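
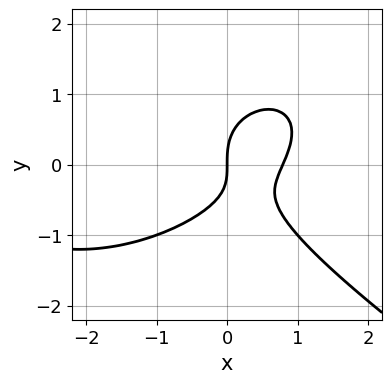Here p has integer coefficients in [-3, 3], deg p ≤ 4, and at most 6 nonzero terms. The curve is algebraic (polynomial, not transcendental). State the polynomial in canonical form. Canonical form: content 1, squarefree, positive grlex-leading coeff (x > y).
x^3 + 3*y^3 + 3*x^2 - 2*x*y - 3*x

1. The degree is 3 — a generic line meets the curve in up to 3 points.
2. Against the integer gridlines: it meets the y-axis at y = 0 (among the integer gridlines); it crosses the x-axis at the gridline x = 0.
3. Solving for integer coefficients yields p as stated.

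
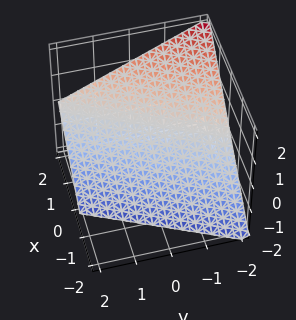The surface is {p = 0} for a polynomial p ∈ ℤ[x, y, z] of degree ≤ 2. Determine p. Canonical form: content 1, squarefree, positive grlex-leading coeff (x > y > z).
2*x - y - 2*z - 2

(a) deg p = 1. The surface is flat (a plane).
(b) From the axis intercepts and sections: it crosses the x-axis at the gridline x = 1; one y-axis crossing is at y = -2; one z-axis crossing is at z = -1.
(c) Matching integer coefficients to the picture gives p.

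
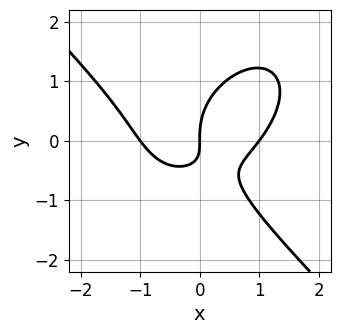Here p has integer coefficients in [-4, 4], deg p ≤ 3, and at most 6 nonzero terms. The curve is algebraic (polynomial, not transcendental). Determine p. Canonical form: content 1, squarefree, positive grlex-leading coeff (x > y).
2*x^3 + 2*y^3 - 3*x*y - 2*x

Degree: no degree-2 curve has this shape, so deg p = 3.
Reading off the gridlines: among the integer gridlines, it crosses the x-axis at x ∈ {-1, 0, 1}; it crosses the y-axis at the gridline y = 0.
Matching integer coefficients to the picture gives p.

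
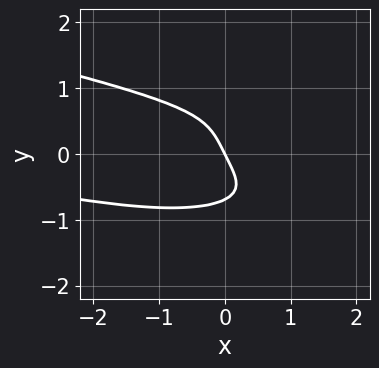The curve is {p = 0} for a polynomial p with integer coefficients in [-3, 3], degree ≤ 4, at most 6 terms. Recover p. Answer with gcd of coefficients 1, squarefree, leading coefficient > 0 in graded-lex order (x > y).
1. Degree: no degree-3 curve has this shape, so deg p = 4.
2. Reading off the gridlines: it crosses the y-axis at the gridline y = 0; it crosses the x-axis at the gridline x = 0.
3. Together with the visible shape, these determine p as stated.

3*y^4 - x^2*y - x*y^2 + 2*x + y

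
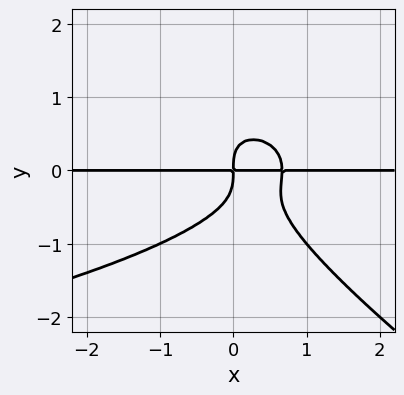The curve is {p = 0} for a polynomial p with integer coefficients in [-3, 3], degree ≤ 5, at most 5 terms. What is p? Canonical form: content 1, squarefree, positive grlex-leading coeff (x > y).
(a) Degree: no degree-3 curve has this shape, so deg p = 4.
(b) Observable constraints: every point of the x-axis in the box is on the curve.
(c) Matching integer coefficients to the picture gives p.

2*x*y^3 + 3*y^4 + 3*x^2*y - 2*x*y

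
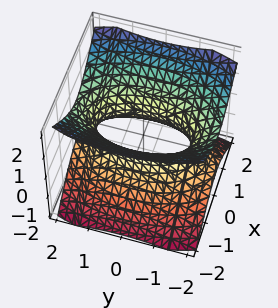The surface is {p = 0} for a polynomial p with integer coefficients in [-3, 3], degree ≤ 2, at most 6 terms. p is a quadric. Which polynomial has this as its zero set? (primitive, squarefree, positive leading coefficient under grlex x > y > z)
First, the degree is 2 — an hourglass — one-sheet hyperboloid; a quadric.
Next, symmetries: mirror symmetry x ↦ −x ⇒ only even powers of x; it's symmetric under y → −y, forcing even powers of y; it's symmetric under z → −z, forcing even powers of z.
Then, checking where it meets the axes: it misses every integer gridline on the z-axis.
Finally, putting this together gives p.

3*x^2 + y^2 - 3*z^2 - 2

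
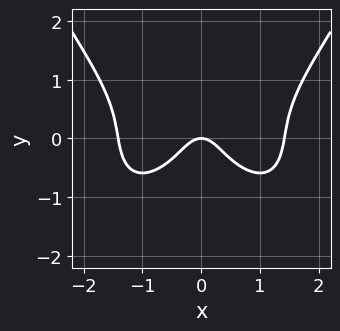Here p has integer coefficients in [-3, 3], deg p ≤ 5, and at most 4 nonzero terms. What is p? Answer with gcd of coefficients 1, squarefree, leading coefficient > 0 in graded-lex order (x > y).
(a) Degree: the shape is more complex than any degree-3 curve, so deg p = 4.
(b) Symmetries: mirror symmetry x ↦ −x ⇒ only even powers of x.
(c) Checking where it meets the axes: one y-axis crossing is at y = 0; one x-axis crossing is at x = 0.
(d) Solving for integer coefficients yields p as stated.

x^4 - 2*y^3 - 2*x^2 - y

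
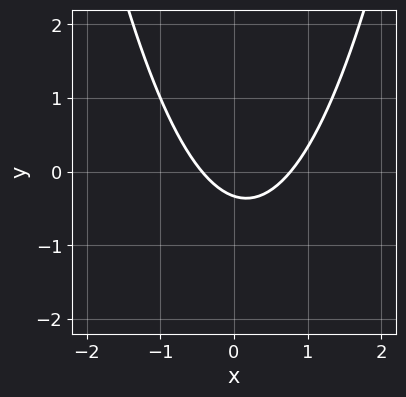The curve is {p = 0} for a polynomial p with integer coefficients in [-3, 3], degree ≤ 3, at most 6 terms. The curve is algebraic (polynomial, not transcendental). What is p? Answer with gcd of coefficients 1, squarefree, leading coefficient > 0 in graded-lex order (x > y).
Degree: the shape is more complex than any degree-1 curve, so deg p = 2.
The integer polynomial consistent with all of this is the stated p.

3*x^2 - x - 3*y - 1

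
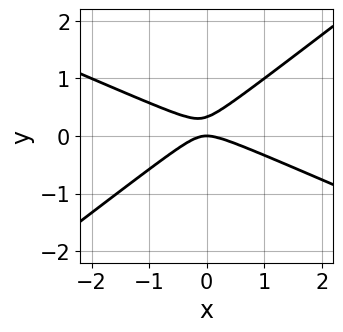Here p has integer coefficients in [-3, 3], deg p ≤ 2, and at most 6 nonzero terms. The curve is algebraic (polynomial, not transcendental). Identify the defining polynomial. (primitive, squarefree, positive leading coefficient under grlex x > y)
(a) deg p = 2. The shape is more complex than any degree-1 curve.
(b) Reading off the gridlines: it crosses the y-axis at the gridline y = 0; one x-axis crossing is at x = 0.
(c) Assembling these constraints gives the stated polynomial.

x^2 + x*y - 3*y^2 + y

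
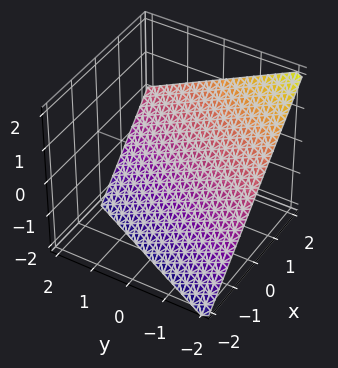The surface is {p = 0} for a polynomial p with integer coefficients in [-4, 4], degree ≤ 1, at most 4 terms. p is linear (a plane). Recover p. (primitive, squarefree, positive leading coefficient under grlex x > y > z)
2*x - y - 2*z - 2

The degree is 1 — the surface is flat (a plane).
From the visible intercepts: it crosses the z-axis at the gridline z = -1; it meets the y-axis at y = -2 (among the integer gridlines).
Putting this together gives p. Check: (1, 0, 0) on the x-axis lies on the surface, and p(1, 0, 0) = 0. ✓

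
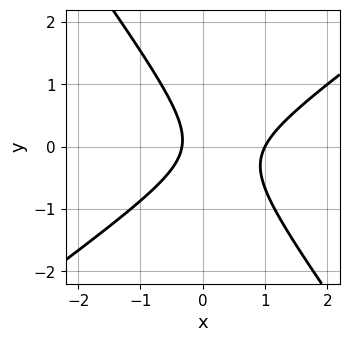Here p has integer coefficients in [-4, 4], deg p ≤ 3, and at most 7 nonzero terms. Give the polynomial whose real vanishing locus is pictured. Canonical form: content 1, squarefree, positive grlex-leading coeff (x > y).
3*x^2 - 2*x*y - 3*y^2 - 2*x - 1

(a) Degree: the shape is more complex than any degree-1 curve, so deg p = 2.
(b) Checking where it meets the axes: one x-axis crossing is at x = 1; no y-intercept at any integer in the box.
(c) Matching integer coefficients to the picture gives p.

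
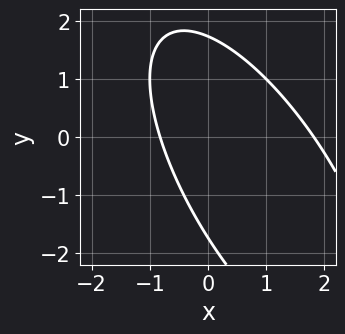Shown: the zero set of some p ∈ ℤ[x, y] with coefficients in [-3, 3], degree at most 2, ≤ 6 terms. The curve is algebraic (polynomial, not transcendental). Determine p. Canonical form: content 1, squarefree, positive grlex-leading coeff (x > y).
2*x^2 + 2*x*y + y^2 - 2*x - 3

deg p = 2. A generic line meets the curve in up to 2 points.
The integer polynomial consistent with all of this is the stated p.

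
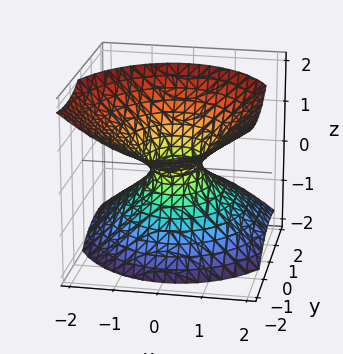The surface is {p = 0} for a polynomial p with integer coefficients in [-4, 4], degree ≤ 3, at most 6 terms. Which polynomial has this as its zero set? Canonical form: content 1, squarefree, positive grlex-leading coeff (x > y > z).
First, the degree is 2 — no degree-1 surface has this shape.
Then, checking where it meets the axes: it misses every integer gridline on the z-axis.
Finally, together with the visible shape, these determine p as stated.

3*x^2 + 2*y^2 + 3*y*z - 3*z^2 - 1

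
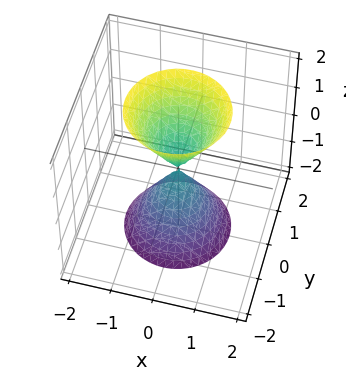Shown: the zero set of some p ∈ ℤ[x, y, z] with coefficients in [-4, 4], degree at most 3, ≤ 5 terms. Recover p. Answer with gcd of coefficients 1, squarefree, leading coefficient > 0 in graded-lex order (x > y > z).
3*x^2 + 3*y^2 - z^2

(a) There are 2 components. They look like related sheets of one shape, so recover p as a whole.
(b) deg p = 2. Two nappes meeting at a single point; a quadric.
(c) By symmetry, the surface is invariant under rotation about z: p = q(x² + y², z); the z ↦ −z reflection is a symmetry, so z appears only in even powers.
(d) Reading off the gridlines: one x-axis crossing is at x = 0; it meets the z-axis at z = 0 (among the integer gridlines).
(e) Matching integer coefficients to the picture gives p.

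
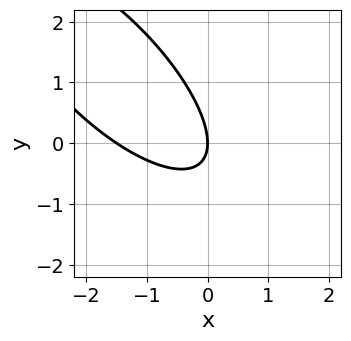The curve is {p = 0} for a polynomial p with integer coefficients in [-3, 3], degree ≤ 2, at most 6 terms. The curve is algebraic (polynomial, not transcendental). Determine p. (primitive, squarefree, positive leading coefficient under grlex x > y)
First, deg p = 2.
Then, checking where it meets the axes: it crosses the y-axis at the gridline y = 0; it crosses the x-axis at the gridline x = 0.
Finally, the integer polynomial consistent with all of this is the stated p.

2*x^2 + 3*x*y + 2*y^2 + 3*x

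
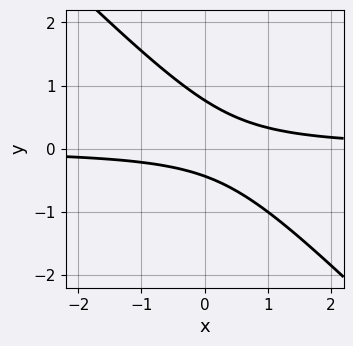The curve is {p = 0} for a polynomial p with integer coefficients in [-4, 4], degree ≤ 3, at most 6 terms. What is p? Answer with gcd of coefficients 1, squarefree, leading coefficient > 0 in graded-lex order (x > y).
3*x*y + 3*y^2 - y - 1

1. The degree is 2 — a generic line meets the curve in up to 2 points.
2. From the axis intercepts and sections: it misses every integer gridline on the x-axis.
3. Fitting integer coefficients to these (and the overall shape) gives p.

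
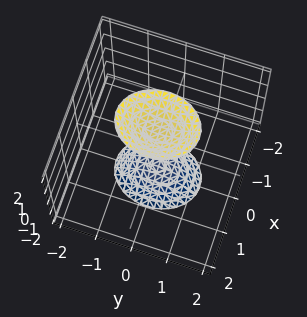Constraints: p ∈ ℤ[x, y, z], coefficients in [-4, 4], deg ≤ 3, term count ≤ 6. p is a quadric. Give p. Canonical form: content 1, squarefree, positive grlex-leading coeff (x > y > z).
The picture has 2 separate pieces. Treating them together as one polynomial.
deg p = 2. Two separate bowl-shaped sheets opening away from each other; a quadric.
Symmetries: it's symmetric under z → −z, forcing even powers of z; it's symmetric under x → −x, forcing even powers of x; mirror symmetry y ↦ −y ⇒ only even powers of y.
Reading off the gridlines: the surface avoids every integer y-axis point in the box; the surface avoids every integer x-axis point in the box.
Together with the visible shape, these determine p as stated.

3*x^2 + 2*y^2 - z^2 + 2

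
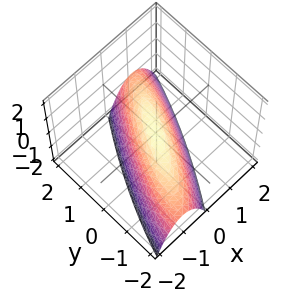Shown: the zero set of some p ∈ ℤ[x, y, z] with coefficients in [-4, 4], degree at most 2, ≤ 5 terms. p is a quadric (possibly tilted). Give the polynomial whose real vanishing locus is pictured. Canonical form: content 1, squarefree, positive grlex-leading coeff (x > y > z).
3*x^2 - 3*x*y + y^2 + 2*z

(a) Degree: a generic line meets the surface in up to 2 points, so deg p = 2.
(b) Checking where it meets the axes: it meets the x-axis at x = 0 (among the integer gridlines); one z-axis crossing is at z = 0; it meets the y-axis at y = 0 (among the integer gridlines).
(c) These observations pin down the coefficients.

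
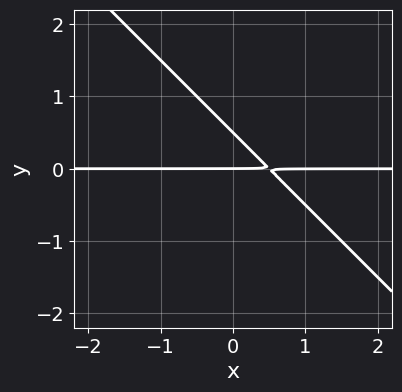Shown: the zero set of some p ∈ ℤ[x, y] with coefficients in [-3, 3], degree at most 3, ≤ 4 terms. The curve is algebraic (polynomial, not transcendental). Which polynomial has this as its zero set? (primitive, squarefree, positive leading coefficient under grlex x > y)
2*x*y + 2*y^2 - y

1. The degree is 2 — no degree-1 curve has this shape.
2. Reading off the gridlines: the visible x-axis segment lies entirely on the curve; one y-axis crossing is at y = 0.
3. Matching integer coefficients to the picture gives p.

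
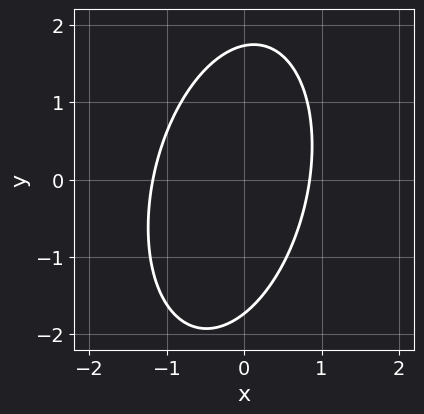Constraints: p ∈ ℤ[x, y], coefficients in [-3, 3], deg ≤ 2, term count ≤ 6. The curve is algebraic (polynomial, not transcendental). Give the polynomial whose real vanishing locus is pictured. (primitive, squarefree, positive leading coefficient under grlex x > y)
3*x^2 - x*y + y^2 + x - 3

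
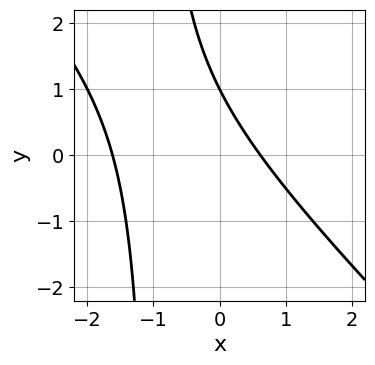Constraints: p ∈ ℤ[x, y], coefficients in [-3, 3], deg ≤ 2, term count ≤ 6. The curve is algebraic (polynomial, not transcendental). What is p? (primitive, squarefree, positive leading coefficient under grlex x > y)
x^2 + x*y + x + y - 1

deg p = 2. A generic line meets the curve in up to 2 points.
From the visible intercepts: one y-axis crossing is at y = 1.
The integer polynomial consistent with all of this is the stated p.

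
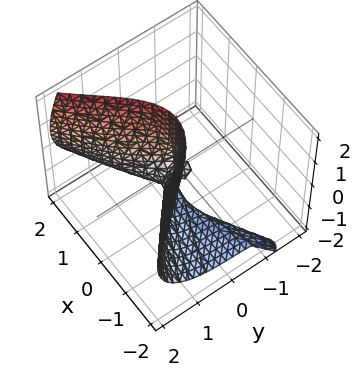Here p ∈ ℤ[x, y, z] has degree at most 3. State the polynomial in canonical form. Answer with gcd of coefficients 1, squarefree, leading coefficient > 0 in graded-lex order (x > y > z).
3*x^2*z - 2*y^3 - 3*y*z^2 + 3*x^2 - 2*y*z

1. Degree: the shape is more complex than any degree-2 surface, so deg p = 3.
2. Reading off the gridlines: it crosses the y-axis at the gridline y = 0; it crosses the x-axis at the gridline x = 0.
3. Solving for integer coefficients yields p as stated. Check: (0, 0, -2) on the z-axis lies on the surface, and p(0, 0, -2) = 0. ✓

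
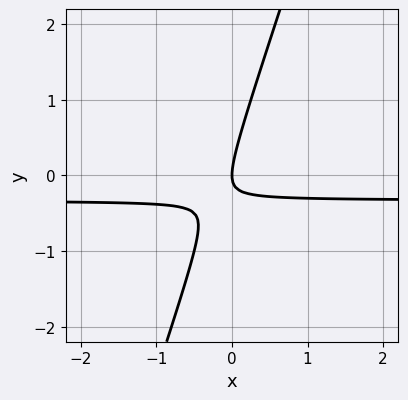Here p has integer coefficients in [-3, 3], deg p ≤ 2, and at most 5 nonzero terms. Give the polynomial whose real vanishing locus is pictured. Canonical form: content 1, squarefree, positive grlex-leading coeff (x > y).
Degree: the shape is more complex than any degree-1 curve, so deg p = 2.
Checking where it meets the axes: it crosses the x-axis at the gridline x = 0; one y-axis crossing is at y = 0.
Matching integer coefficients to the picture gives p.

3*x*y - y^2 + x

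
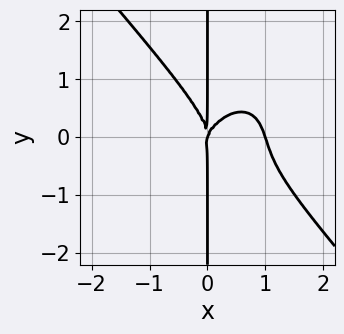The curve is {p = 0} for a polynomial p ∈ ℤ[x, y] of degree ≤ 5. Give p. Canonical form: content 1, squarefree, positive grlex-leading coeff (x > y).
deg p = 4.
Checking where it meets the axes: the visible y-axis segment lies entirely on the curve; among the integer gridlines, it crosses the x-axis at x ∈ {0, 1}.
Fitting integer coefficients to these (and the overall shape) gives p.

3*x^4 + 2*x*y^3 - 3*x^3 + x^2*y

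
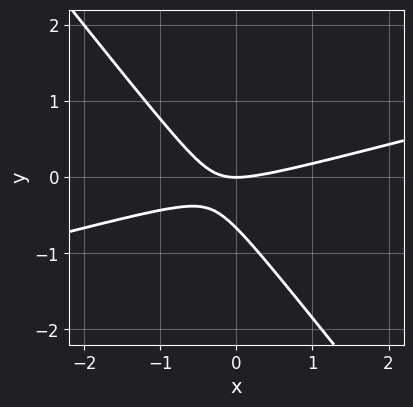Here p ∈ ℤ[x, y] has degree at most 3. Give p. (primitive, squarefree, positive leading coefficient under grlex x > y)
(a) The degree is 2 — no degree-1 curve has this shape.
(b) Against the integer gridlines: it crosses the x-axis at the gridline x = 0; it meets the y-axis at y = 0 (among the integer gridlines).
(c) The integer polynomial consistent with all of this is the stated p.

x^2 - 3*x*y - 3*y^2 - 2*y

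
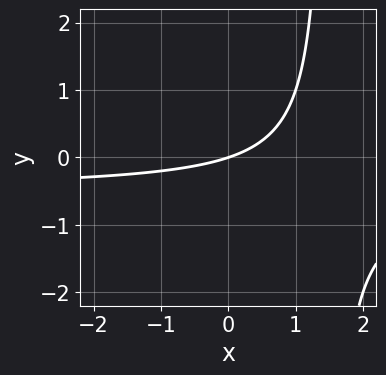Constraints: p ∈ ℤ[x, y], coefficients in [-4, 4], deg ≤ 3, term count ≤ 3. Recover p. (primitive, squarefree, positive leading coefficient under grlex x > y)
2*x*y + x - 3*y

(a) Degree: the shape is more complex than any degree-1 curve, so deg p = 2.
(b) Reading off the gridlines: it meets the x-axis at x = 0 (among the integer gridlines); it crosses the y-axis at the gridline y = 0.
(c) Fitting integer coefficients to these (and the overall shape) gives p.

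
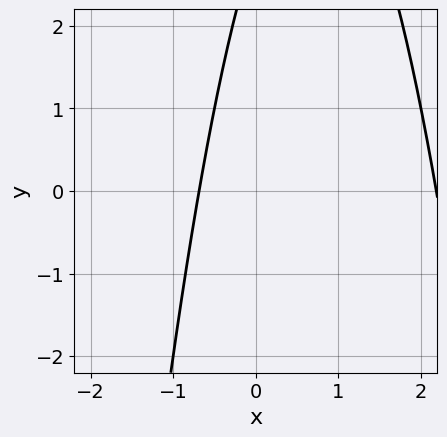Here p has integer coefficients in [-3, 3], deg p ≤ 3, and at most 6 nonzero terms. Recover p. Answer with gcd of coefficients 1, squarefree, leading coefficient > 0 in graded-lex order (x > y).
First, deg p = 2.
Next, checking where it meets the axes: it misses every integer gridline on the y-axis.
Finally, putting this together gives p.

2*x^2 - 3*x + y - 3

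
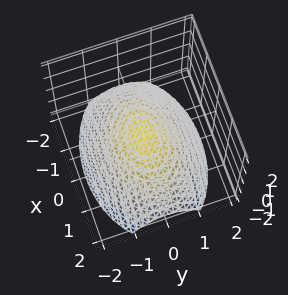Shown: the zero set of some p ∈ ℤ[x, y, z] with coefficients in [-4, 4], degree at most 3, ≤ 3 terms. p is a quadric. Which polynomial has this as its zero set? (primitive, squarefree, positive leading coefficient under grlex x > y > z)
x^2 + 2*y^2 + 3*z

The degree is 2 — a paraboloid; a quadric.
Symmetries: mirror symmetry y ↦ −y ⇒ only even powers of y; it's symmetric under x → −x, forcing even powers of x.
Checking where it meets the axes: it crosses the z-axis at the gridline z = 0; one y-axis crossing is at y = 0.
Matching integer coefficients to the picture gives p.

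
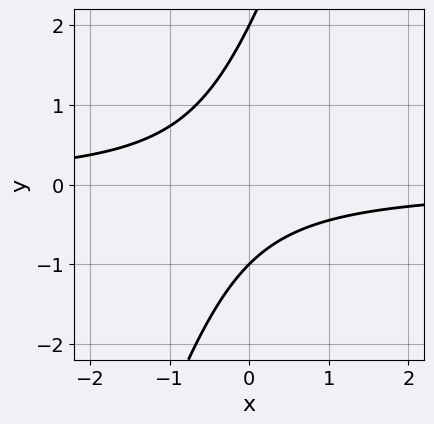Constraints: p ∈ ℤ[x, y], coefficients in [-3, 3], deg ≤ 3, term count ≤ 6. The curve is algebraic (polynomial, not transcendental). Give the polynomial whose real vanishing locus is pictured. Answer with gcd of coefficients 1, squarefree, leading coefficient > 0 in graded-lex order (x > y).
First, the degree is 2 — no degree-1 curve has this shape.
Next, against the integer gridlines: the y-axis gridline crossings are at y ∈ {-1, 2}; no x-intercept at any integer in the box.
Finally, putting this together gives p.

3*x*y - y^2 + y + 2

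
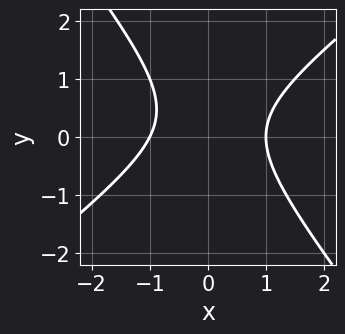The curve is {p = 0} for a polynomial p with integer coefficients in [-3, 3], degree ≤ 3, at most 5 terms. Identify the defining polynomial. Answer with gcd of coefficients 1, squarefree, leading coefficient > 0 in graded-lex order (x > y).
1. deg p = 2.
2. Reading off the gridlines: among the integer gridlines, it crosses the x-axis at x ∈ {-1, 1}; the curve avoids every integer y-axis point in the box.
3. Together with the visible shape, these determine p as stated.

2*x^2 - x*y - 2*y^2 + y - 2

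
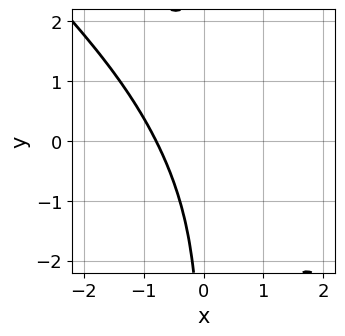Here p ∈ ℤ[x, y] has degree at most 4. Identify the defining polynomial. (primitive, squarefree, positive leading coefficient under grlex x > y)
Degree: no degree-2 curve has this shape, so deg p = 3.
Checking where it meets the axes: the curve avoids every integer y-axis point in the box.
Together with the visible shape, these determine p as stated.

2*x^3 + 3*x^2*y + x*y^2 + 1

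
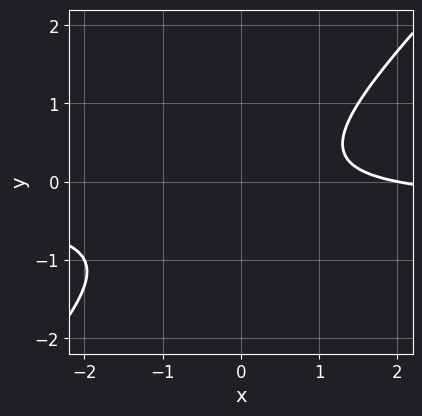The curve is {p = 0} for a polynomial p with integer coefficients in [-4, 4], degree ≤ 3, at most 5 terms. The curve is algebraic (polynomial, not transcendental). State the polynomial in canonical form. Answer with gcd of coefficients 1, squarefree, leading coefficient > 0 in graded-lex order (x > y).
3*x*y - 3*y^2 + x - y - 2

First, the degree is 2 — no degree-1 curve has this shape.
Next, from the axis intercepts and sections: it meets the x-axis at x = 2 (among the integer gridlines); it misses every integer gridline on the y-axis.
Finally, fitting integer coefficients to these (and the overall shape) gives p.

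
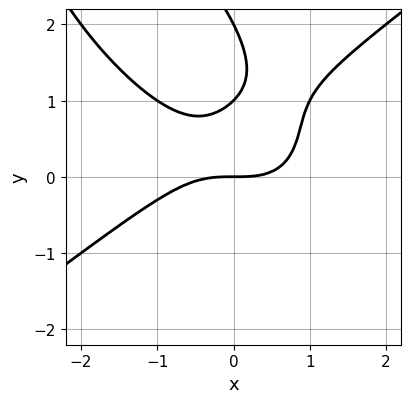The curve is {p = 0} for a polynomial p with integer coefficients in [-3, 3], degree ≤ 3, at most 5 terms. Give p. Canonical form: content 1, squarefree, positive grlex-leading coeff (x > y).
x^3 - x*y^2 - y^3 + 3*y^2 - 2*y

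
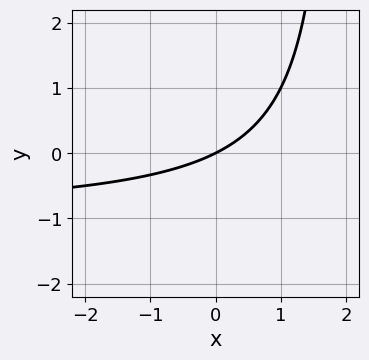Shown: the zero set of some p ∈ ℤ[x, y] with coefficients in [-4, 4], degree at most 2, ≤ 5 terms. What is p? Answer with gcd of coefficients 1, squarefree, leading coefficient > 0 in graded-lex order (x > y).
x*y + x - 2*y

First, the degree is 2 — the shape is more complex than any degree-1 curve.
Next, from the visible intercepts: it meets the x-axis at x = 0 (among the integer gridlines); it crosses the y-axis at the gridline y = 0.
Finally, solving for integer coefficients yields p as stated.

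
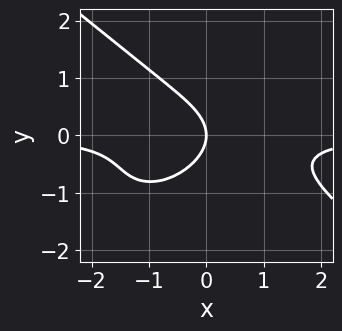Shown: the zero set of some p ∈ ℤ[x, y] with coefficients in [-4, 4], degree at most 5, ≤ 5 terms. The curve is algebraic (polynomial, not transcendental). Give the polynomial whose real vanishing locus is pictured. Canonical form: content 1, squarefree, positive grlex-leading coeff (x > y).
x^3*y + 2*y^4 + 2*x*y^2 + y^2 + x

(a) Degree: no degree-3 curve has this shape, so deg p = 4.
(b) Checking where it meets the axes: it crosses the x-axis at the gridline x = 0; one y-axis crossing is at y = 0.
(c) Putting this together gives p.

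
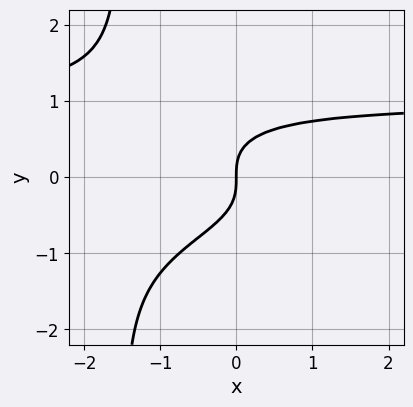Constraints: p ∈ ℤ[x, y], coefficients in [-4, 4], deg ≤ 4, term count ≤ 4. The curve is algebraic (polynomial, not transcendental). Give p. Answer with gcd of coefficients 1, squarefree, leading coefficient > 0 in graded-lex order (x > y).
First, deg p = 4. A generic line meets the curve in up to 4 points.
Next, observable constraints: it meets the x-axis at x = 0 (among the integer gridlines); one y-axis crossing is at y = 0.
Finally, solving for integer coefficients yields p as stated.

2*x*y^3 + 3*y^3 - 2*x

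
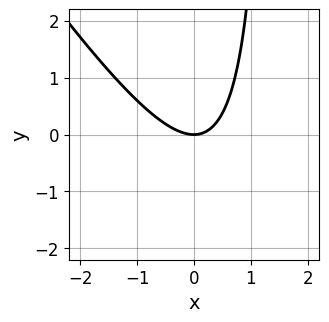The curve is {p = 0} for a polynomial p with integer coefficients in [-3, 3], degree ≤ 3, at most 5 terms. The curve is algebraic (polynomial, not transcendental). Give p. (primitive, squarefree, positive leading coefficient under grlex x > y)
3*x^2 + 2*x*y - 3*y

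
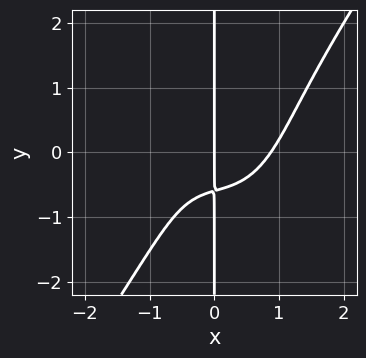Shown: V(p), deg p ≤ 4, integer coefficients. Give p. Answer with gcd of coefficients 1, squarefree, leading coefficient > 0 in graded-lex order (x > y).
3*x^4 - x*y^3 - 2*x^2*y - 3*x*y - 2*x

(a) The degree is 4 — a generic line meets the curve in up to 4 points.
(b) Reading off the gridlines: every point of the y-axis in the box is on the curve; one x-axis crossing is at x = 0.
(c) Solving for integer coefficients yields p as stated.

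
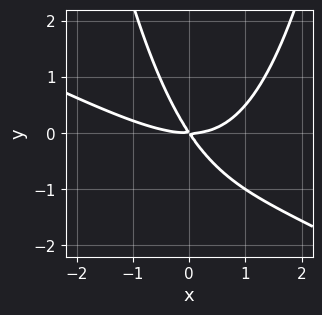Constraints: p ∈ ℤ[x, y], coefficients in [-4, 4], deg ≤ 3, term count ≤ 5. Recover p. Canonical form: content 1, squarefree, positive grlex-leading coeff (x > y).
(a) The degree is 3 — a generic line meets the curve in up to 3 points.
(b) Against the integer gridlines: one y-axis crossing is at y = 0; it meets the x-axis at x = 0 (among the integer gridlines).
(c) Fitting integer coefficients to these (and the overall shape) gives p.

x^3 + 2*x^2*y - 3*x*y - 2*y^2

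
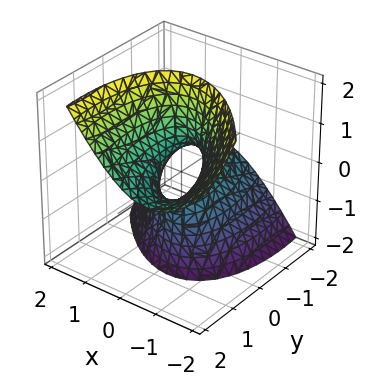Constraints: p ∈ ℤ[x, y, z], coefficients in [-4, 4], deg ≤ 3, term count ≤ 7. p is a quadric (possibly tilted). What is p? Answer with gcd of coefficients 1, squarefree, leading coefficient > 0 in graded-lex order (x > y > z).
3*x^2 + 2*x*y + y^2 - 3*y*z - z^2 - 1

(a) The degree is 2 — no degree-1 surface has this shape.
(b) Against the integer gridlines: among the integer gridlines, it crosses the y-axis at y ∈ {-1, 1}; it misses every integer gridline on the z-axis.
(c) The integer polynomial consistent with all of this is the stated p.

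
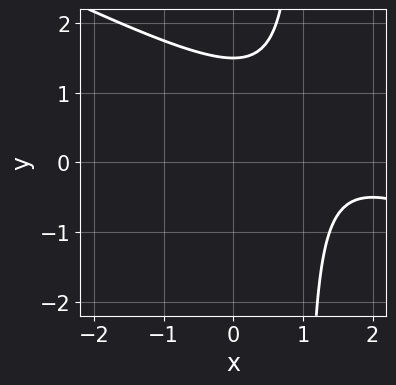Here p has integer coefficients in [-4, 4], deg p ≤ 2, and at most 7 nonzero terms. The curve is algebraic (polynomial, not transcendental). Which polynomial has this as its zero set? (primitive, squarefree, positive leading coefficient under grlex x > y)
1. Degree: the shape is more complex than any degree-1 curve, so deg p = 2.
2. Checking where it meets the axes: the curve avoids every integer x-axis point in the box.
3. These observations pin down the coefficients.

x^2 + 2*x*y - 3*x - 2*y + 3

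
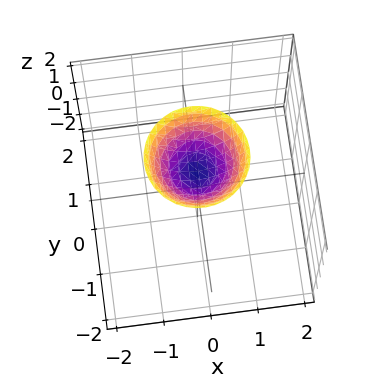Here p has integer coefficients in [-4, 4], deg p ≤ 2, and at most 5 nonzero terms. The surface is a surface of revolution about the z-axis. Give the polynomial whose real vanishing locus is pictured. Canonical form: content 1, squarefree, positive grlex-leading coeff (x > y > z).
x^2 + y^2 - z + 1

(a) The degree is 2 — the shape is more complex than any degree-1 surface.
(b) Symmetry: the z-axis is an axis of rotation, so x and y enter only as x² + y².
(c) Against the integer gridlines: it meets the z-axis at z = 1 (among the integer gridlines); no y-intercept at any integer in the box; a circular section at z = 2 has radius exactly 1; it misses every integer gridline on the x-axis.
(d) These observations pin down the coefficients.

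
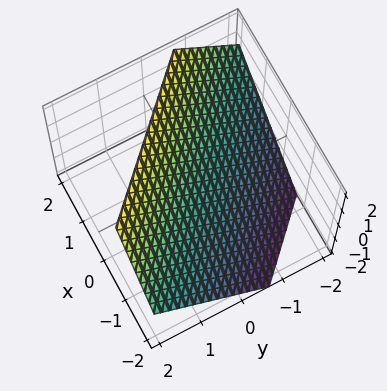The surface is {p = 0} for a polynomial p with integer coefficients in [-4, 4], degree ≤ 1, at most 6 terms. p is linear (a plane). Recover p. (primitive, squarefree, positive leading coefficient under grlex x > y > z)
First, degree: the surface is flat (a plane), so deg p = 1.
Finally, matching integer coefficients to the picture gives p.

3*x + 3*y - 3*z + 2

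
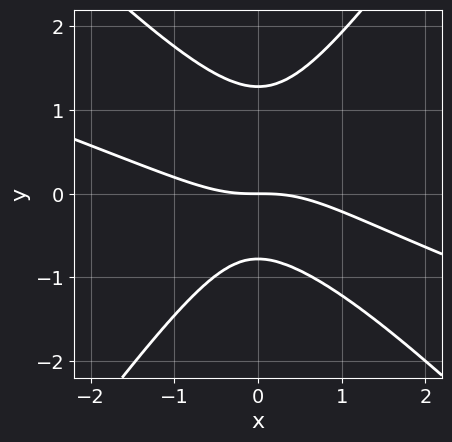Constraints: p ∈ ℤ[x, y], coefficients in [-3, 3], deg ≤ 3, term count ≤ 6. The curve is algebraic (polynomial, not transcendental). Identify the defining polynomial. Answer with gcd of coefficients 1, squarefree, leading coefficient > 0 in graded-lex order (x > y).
x^3 + 3*x^2*y - 2*y^3 + y^2 + 2*y

First, deg p = 3. A generic line meets the curve in up to 3 points.
Next, observable constraints: one y-axis crossing is at y = 0; it meets the x-axis at x = 0 (among the integer gridlines).
Finally, solving for integer coefficients yields p as stated.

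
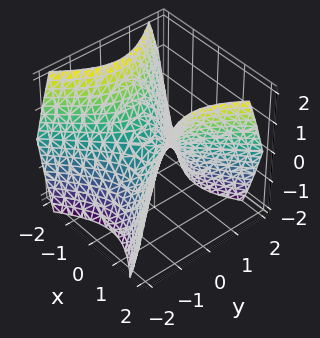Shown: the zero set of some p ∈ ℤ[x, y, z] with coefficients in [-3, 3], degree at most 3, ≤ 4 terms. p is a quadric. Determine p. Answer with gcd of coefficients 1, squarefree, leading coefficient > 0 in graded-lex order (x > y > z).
x^2 - y^2 - z

(a) Degree: a saddle surface; a quadric, so deg p = 2.
(b) Symmetries: it's symmetric under y → −y, forcing even powers of y; it's symmetric under x → −x, forcing even powers of x.
(c) Against the integer gridlines: one z-axis crossing is at z = 0; one y-axis crossing is at y = 0; it crosses the x-axis at the gridline x = 0.
(d) Fitting integer coefficients to these (and the overall shape) gives p.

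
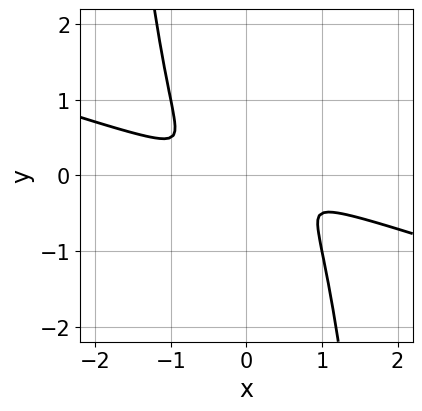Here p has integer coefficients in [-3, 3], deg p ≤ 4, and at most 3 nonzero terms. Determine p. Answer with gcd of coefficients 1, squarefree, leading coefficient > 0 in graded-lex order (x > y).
(a) The degree is 4 — a generic line meets the curve in up to 4 points.
(b) Matching integer coefficients to the picture gives p.

x^4 + 3*x^3*y + 2*y^2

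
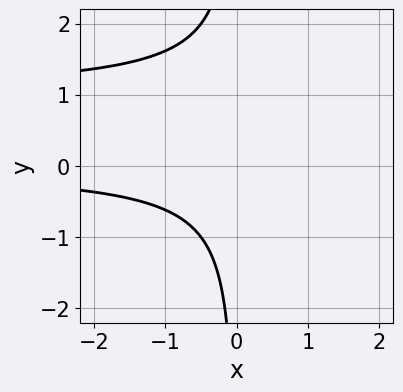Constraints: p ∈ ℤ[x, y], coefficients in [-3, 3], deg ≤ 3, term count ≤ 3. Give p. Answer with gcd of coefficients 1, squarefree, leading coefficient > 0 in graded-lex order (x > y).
First, the degree is 3 — no degree-2 curve has this shape.
Then, from the visible intercepts: no x-intercept at any integer in the box; it misses every integer gridline on the y-axis.
Finally, the integer polynomial consistent with all of this is the stated p.

x*y^2 - x*y + 1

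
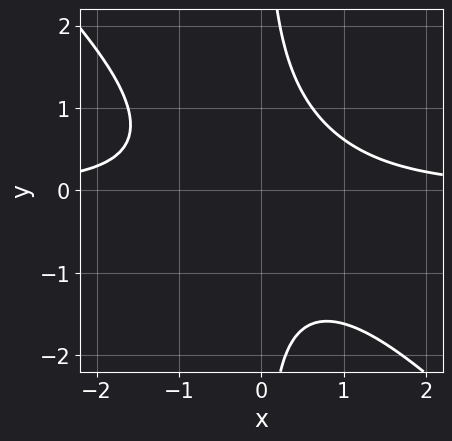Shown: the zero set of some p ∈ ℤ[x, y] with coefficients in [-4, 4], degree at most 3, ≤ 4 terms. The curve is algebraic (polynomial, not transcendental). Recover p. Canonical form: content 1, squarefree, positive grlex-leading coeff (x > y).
x^2*y + x*y^2 - 1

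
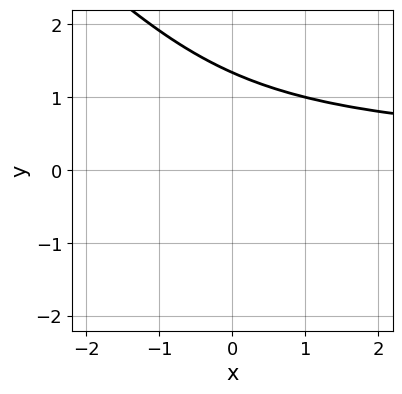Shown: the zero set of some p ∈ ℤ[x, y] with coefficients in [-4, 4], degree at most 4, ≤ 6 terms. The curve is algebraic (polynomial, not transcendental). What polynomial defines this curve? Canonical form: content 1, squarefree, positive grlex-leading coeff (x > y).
First, deg p = 3. A generic line meets the curve in up to 3 points.
Then, observable constraints: no x-intercept at any integer in the box.
Finally, assembling these constraints gives the stated polynomial.

2*x*y^2 + 2*y^3 - y^2 - 3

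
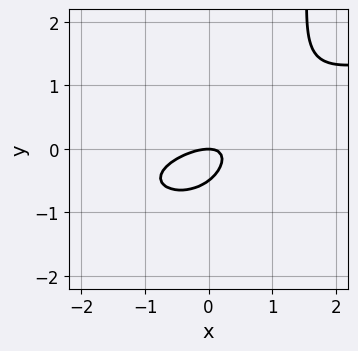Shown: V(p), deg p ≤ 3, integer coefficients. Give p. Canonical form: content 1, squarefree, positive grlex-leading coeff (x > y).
x*y^2 - x^2 + 2*x*y - 2*y^2 - y

1. deg p = 3.
2. Reading off the gridlines: it meets the x-axis at x = 0 (among the integer gridlines); it crosses the y-axis at the gridline y = 0.
3. Together with the visible shape, these determine p as stated.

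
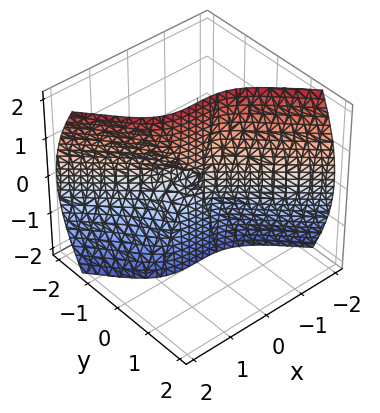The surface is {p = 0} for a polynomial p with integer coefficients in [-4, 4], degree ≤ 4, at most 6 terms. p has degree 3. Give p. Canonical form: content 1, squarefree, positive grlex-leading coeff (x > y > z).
3*x^3 - x*y^2 + 3*y^3 + 3*y*z^2 + 2*y^2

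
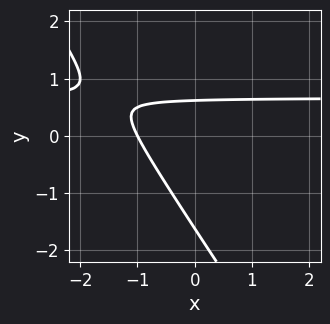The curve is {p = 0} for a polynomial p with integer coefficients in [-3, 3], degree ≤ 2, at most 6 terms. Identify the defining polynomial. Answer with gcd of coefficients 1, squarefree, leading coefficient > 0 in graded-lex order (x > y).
First, degree: the shape is more complex than any degree-1 curve, so deg p = 2.
Then, from the axis intercepts and sections: one x-axis crossing is at x = -1.
Finally, solving for integer coefficients yields p as stated.

3*x*y + 2*y^2 - 2*x + 2*y - 2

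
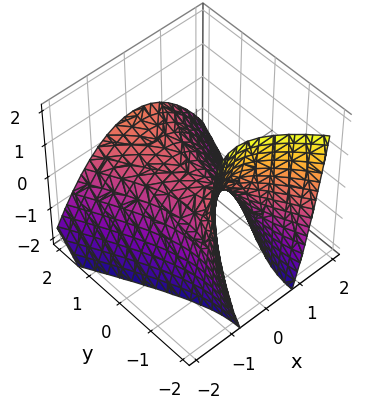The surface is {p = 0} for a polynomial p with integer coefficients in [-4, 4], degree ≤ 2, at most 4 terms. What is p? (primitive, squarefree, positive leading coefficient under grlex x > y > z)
1. Degree: no degree-1 surface has this shape, so deg p = 2.
2. Reading off the gridlines: it meets the y-axis at y = 0 (among the integer gridlines); it crosses the z-axis at the gridline z = 0; one x-axis crossing is at x = 0.
3. Putting this together gives p.

3*x^2 - y^2 + 2*y*z + 3*z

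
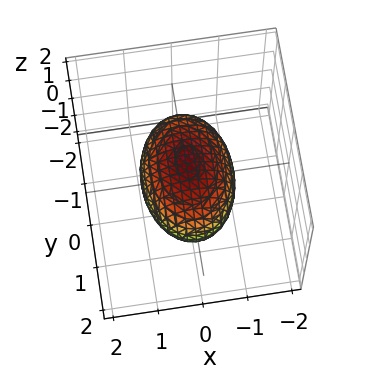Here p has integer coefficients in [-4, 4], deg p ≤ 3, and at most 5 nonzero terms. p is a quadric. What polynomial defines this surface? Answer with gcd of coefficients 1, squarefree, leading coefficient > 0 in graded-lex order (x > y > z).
deg p = 2. Bounded and convex; a quadric.
Symmetries: the z ↦ −z reflection is a symmetry, so z appears only in even powers; the y ↦ −y reflection is a symmetry, so y appears only in even powers; it's symmetric under x → −x, forcing even powers of x.
Against the integer gridlines: the z-axis gridline crossings are at z ∈ {-1, 1}; the x-axis gridline crossings are at x ∈ {-1, 1}.
Fitting integer coefficients to these (and the overall shape) gives p.

2*x^2 + y^2 + 2*z^2 - 2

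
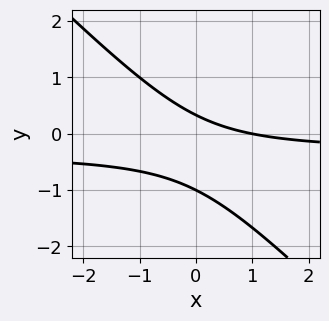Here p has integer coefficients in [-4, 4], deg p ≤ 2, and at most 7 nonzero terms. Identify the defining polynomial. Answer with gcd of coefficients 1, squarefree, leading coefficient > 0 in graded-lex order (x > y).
3*x*y + 3*y^2 + x + 2*y - 1

1. deg p = 2. No degree-1 curve has this shape.
2. From the visible intercepts: it crosses the y-axis at the gridline y = -1; one x-axis crossing is at x = 1.
3. Putting this together gives p.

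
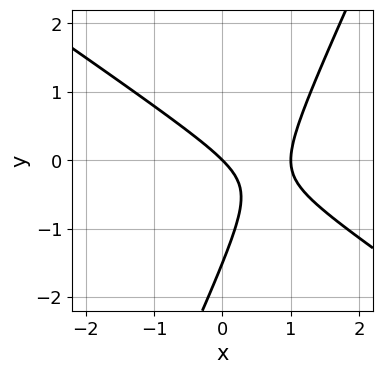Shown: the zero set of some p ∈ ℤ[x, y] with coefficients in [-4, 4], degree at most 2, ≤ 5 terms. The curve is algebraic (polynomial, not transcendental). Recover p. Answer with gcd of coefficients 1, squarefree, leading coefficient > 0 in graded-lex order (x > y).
3*x^2 + 3*x*y - 2*y^2 - 3*x - 3*y

First, the degree is 2 — the shape is more complex than any degree-1 curve.
Then, observable constraints: it meets the y-axis at y = 0 (among the integer gridlines); among the integer gridlines, it crosses the x-axis at x ∈ {0, 1}.
Finally, assembling these constraints gives the stated polynomial.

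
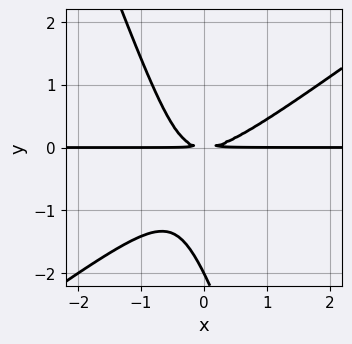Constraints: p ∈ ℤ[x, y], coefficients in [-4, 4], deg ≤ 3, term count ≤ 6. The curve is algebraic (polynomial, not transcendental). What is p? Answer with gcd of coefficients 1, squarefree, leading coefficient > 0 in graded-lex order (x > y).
2*x^2*y - 2*x*y^2 - y^3 - 2*y^2

(a) Degree: the shape is more complex than any degree-2 curve, so deg p = 3.
(b) Against the integer gridlines: one y-axis crossing is at y = -2; the visible x-axis segment lies entirely on the curve.
(c) Matching integer coefficients to the picture gives p.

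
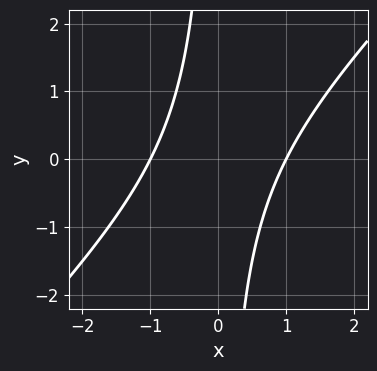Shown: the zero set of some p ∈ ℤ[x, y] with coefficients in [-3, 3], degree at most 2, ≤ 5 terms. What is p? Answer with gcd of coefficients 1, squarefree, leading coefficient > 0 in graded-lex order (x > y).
1. deg p = 2. No degree-1 curve has this shape.
2. Checking where it meets the axes: no y-intercept at any integer in the box; among the integer gridlines, it crosses the x-axis at x ∈ {-1, 1}.
3. The integer polynomial consistent with all of this is the stated p.

x^2 - x*y - 1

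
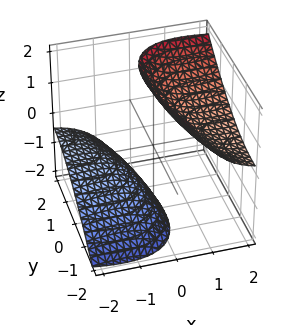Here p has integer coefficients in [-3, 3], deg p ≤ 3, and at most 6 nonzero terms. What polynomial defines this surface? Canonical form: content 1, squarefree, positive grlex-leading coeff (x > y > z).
1. The picture has 2 separate pieces. They look like related sheets of one shape, so recover p as a whole.
2. Degree: the shape is more complex than any degree-1 surface, so deg p = 2.
3. From the visible intercepts: no x-intercept at any integer in the box; no y-intercept at any integer in the box.
4. Together with the visible shape, these determine p as stated.

x^2 + 2*x*y - 3*x*z + y^2 - z^2 + 3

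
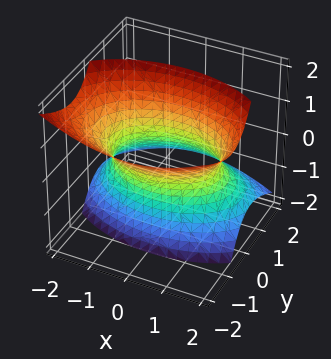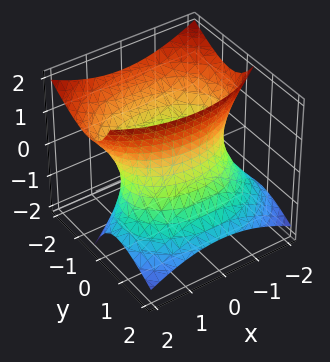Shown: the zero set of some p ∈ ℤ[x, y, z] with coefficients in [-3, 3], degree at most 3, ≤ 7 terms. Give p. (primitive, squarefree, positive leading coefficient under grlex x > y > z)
First, deg p = 2. A generic line meets the surface in up to 2 points.
Then, reading off the gridlines: the surface avoids every integer z-axis point in the box; the y-axis gridline crossings are at y ∈ {-1, 1}.
Finally, together with the visible shape, these determine p as stated.

x^2 + 2*y^2 + 2*y*z - z^2 - 2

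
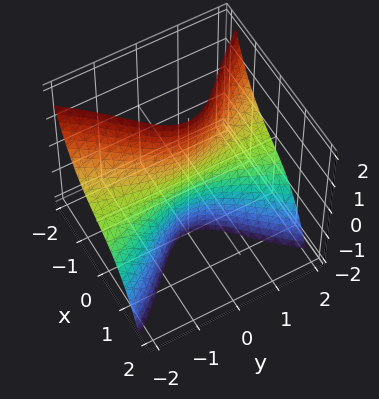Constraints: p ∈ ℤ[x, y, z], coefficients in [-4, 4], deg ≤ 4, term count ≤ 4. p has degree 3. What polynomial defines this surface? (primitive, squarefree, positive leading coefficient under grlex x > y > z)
x^3 + y^2*z + 3*x

1. deg p = 3.
2. From the visible intercepts: every point of the y-axis in the box is on the surface; it meets the x-axis at x = 0 (among the integer gridlines); the visible z-axis segment lies entirely on the surface.
3. Matching integer coefficients to the picture gives p.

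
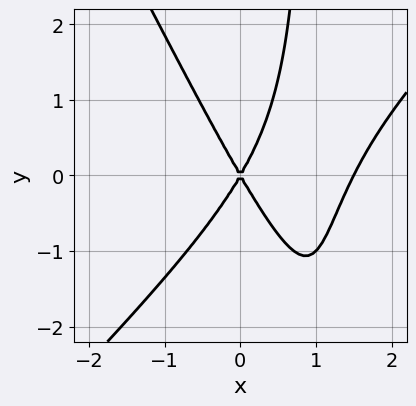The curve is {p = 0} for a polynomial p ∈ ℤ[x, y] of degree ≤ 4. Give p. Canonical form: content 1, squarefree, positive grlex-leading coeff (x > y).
2*x^3 - x^2*y - x*y^2 - 3*x^2 + y^2

(a) deg p = 3.
(b) Observable constraints: it crosses the x-axis at the gridline x = 0; it crosses the y-axis at the gridline y = 0.
(c) These observations pin down the coefficients.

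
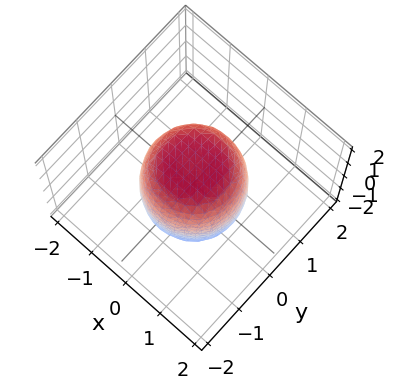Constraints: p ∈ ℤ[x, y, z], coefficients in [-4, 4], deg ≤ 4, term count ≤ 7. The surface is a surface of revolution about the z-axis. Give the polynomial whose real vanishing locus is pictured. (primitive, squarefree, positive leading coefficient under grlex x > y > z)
2*x^4 + 4*x^2*y^2 + 2*y^4 - x^2 - y^2 + z^2 - 2

(a) deg p = 4.
(b) Symmetry: the z-axis is an axis of rotation, so x and y enter only as x² + y².
(c) Checking where it meets the axes: a circular section at z = 1 has radius exactly 1.
(d) Matching integer coefficients to the picture gives p.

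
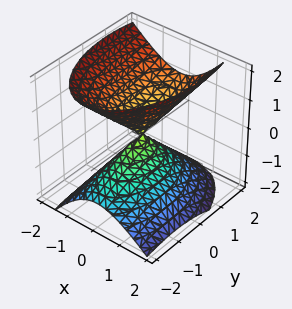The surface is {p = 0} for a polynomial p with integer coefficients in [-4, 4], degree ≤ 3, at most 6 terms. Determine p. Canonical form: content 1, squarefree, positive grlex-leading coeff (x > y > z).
First, there are 2 components. Treating them together as one polynomial.
Then, the degree is 2 — no degree-1 surface has this shape.
Then, against the integer gridlines: one y-axis crossing is at y = 0; it meets the x-axis at x = 0 (among the integer gridlines); it crosses the z-axis at the gridline z = 0.
Finally, these observations pin down the coefficients.

3*x^2 + x*z + y^2 - y*z - 2*z^2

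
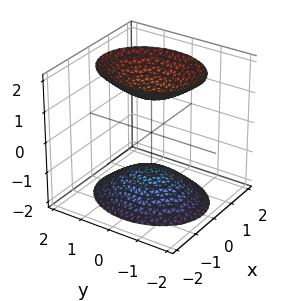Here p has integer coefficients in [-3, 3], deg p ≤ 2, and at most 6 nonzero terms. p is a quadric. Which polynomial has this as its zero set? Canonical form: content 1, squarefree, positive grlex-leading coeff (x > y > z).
3*x^2 + 2*y^2 - 2*z^2 + 3

There are 2 components.
Degree: two sheets facing apart; a quadric, so deg p = 2.
Symmetries: it's symmetric under y → −y, forcing even powers of y; the z ↦ −z reflection is a symmetry, so z appears only in even powers; mirror symmetry x ↦ −x ⇒ only even powers of x.
From the axis intercepts and sections: it misses every integer gridline on the y-axis; the surface avoids every integer x-axis point in the box.
Putting this together gives p.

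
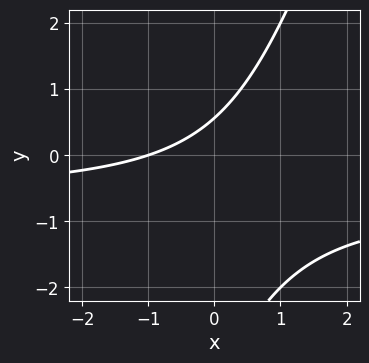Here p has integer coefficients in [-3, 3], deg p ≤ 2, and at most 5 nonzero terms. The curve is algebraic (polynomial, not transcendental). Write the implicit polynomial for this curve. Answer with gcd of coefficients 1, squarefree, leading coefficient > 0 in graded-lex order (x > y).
3*x*y - y^2 + 2*x - 3*y + 2

First, degree: a generic line meets the curve in up to 2 points, so deg p = 2.
Next, from the axis intercepts and sections: it crosses the x-axis at the gridline x = -1.
Finally, matching integer coefficients to the picture gives p.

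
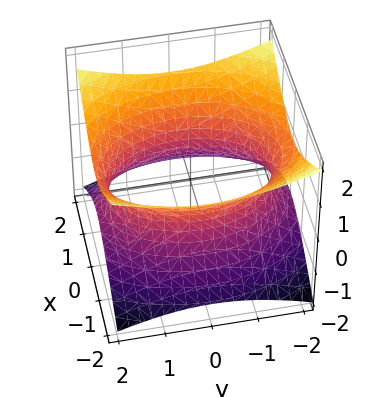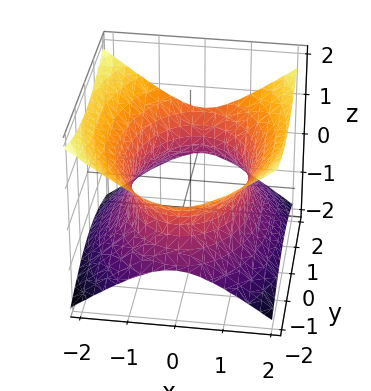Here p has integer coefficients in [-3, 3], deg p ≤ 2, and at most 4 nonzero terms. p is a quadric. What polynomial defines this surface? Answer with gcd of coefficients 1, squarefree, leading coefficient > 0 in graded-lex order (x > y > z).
2*x^2 + y^2 - 3*z^2 - 3

First, degree: one connected sheet with a waist; a quadric, so deg p = 2.
Then, symmetries: the x ↦ −x reflection is a symmetry, so x appears only in even powers; the y ↦ −y reflection is a symmetry, so y appears only in even powers; it's symmetric under z → −z, forcing even powers of z.
Next, observable constraints: the surface avoids every integer z-axis point in the box.
Finally, fitting integer coefficients to these (and the overall shape) gives p.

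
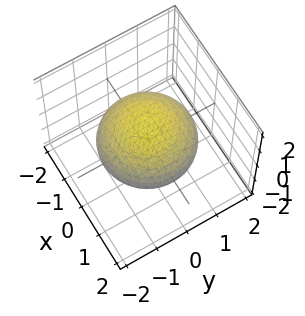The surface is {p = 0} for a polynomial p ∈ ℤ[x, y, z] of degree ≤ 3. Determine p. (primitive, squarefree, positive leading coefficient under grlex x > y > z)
First, the degree is 2 — bounded and convex; a quadric.
Then, symmetries: rotational symmetry about the z-axis ⇒ p depends on x, y only through x² + y²; it's symmetric under z → −z, forcing even powers of z.
Next, reading off the gridlines: a circular section at z = 0 has radius between 1 and 2; among the integer gridlines, it crosses the z-axis at z ∈ {-1, 1}.
Finally, matching integer coefficients to the picture gives p.

x^2 + y^2 + 2*z^2 - 2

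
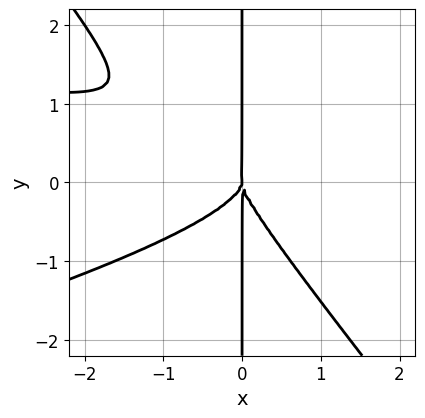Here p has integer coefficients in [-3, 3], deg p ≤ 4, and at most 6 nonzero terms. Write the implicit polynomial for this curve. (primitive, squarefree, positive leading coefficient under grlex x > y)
1. The degree is 4 — the shape is more complex than any degree-3 curve.
2. From the axis intercepts and sections: it meets the x-axis at x = 0 (among the integer gridlines); every point of the y-axis in the box is on the curve.
3. Putting this together gives p.

x^3*y - 3*x^2*y^2 - 3*x*y^3 - 2*x^3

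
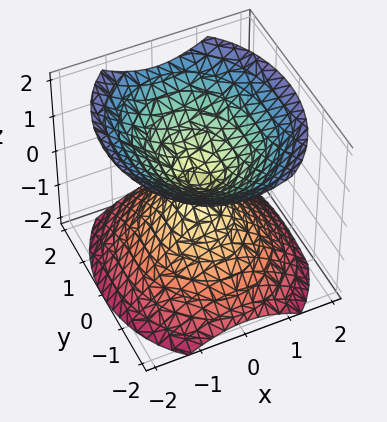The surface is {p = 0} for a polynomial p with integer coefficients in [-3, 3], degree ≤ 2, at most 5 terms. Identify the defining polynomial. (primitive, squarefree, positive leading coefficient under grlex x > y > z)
(a) There are 2 components.
(b) Degree: a double cone through the origin; a quadric, so deg p = 2.
(c) Symmetries: mirror symmetry x ↦ −x ⇒ only even powers of x; the z ↦ −z reflection is a symmetry, so z appears only in even powers; it's symmetric under y → −y, forcing even powers of y.
(d) Observable constraints: it crosses the x-axis at the gridline x = 0; it meets the z-axis at z = 0 (among the integer gridlines); it crosses the y-axis at the gridline y = 0.
(e) Matching integer coefficients to the picture gives p.

3*x^2 + 2*y^2 - 3*z^2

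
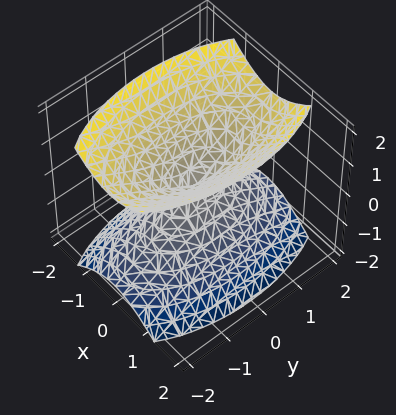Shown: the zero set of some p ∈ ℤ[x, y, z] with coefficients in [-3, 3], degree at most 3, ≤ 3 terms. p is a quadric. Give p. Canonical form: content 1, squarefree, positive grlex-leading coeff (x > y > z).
3*x^2 + y^2 - 2*z^2

(a) I count 2 distinct pieces. Treating them together as one polynomial.
(b) The degree is 2 — two nappes meeting at a single point; a quadric.
(c) Symmetries: mirror symmetry y ↦ −y ⇒ only even powers of y; it's symmetric under z → −z, forcing even powers of z; mirror symmetry x ↦ −x ⇒ only even powers of x.
(d) Observable constraints: one x-axis crossing is at x = 0; it meets the z-axis at z = 0 (among the integer gridlines); one y-axis crossing is at y = 0.
(e) Together with the visible shape, these determine p as stated.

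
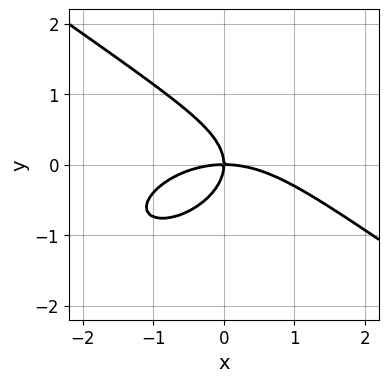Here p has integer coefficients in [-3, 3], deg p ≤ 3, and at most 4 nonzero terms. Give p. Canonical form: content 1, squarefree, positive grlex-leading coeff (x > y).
deg p = 3. A generic line meets the curve in up to 3 points.
Reading off the gridlines: it crosses the x-axis at the gridline x = 0; it crosses the y-axis at the gridline y = 0.
Assembling these constraints gives the stated polynomial.

x^3 + 3*y^3 + 3*x*y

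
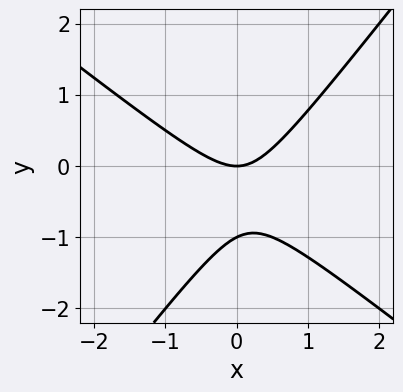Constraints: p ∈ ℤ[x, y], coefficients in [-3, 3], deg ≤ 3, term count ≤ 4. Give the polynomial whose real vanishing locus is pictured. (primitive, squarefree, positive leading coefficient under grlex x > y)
First, the degree is 2 — the shape is more complex than any degree-1 curve.
Then, reading off the gridlines: one x-axis crossing is at x = 0; among the integer gridlines, it crosses the y-axis at y ∈ {-1, 0}.
Finally, assembling these constraints gives the stated polynomial.

2*x^2 + x*y - 2*y^2 - 2*y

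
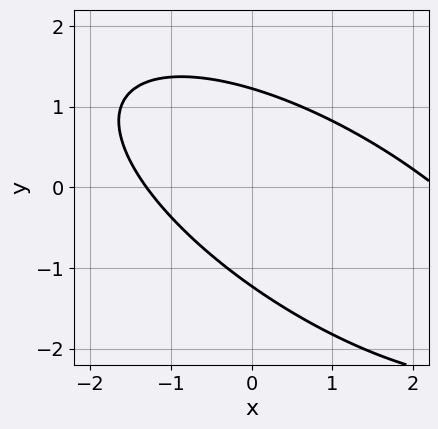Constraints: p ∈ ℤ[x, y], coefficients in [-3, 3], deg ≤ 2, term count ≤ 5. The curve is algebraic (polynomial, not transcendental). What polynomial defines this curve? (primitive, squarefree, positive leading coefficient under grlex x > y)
(a) Degree: a generic line meets the curve in up to 2 points, so deg p = 2.
(b) Solving for integer coefficients yields p as stated.

x^2 + 2*x*y + 2*y^2 - x - 3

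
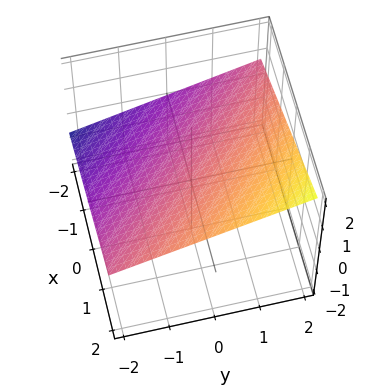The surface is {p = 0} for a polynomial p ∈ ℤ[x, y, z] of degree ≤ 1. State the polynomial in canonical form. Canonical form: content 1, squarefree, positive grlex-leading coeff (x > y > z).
x + y - 3*z + 2

(a) The degree is 1 — every cross-section is a straight line — this is a plane.
(b) Checking where it meets the axes: it meets the x-axis at x = -2 (among the integer gridlines); it crosses the y-axis at the gridline y = -2.
(c) The integer polynomial consistent with all of this is the stated p.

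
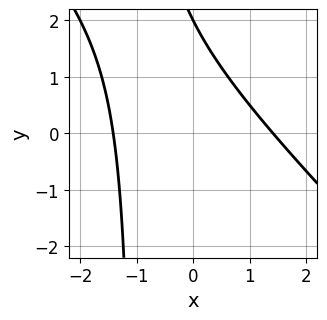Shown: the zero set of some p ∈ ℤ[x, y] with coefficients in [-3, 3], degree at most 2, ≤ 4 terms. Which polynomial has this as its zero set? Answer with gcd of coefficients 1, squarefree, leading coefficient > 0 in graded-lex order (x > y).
First, the degree is 2 — a generic line meets the curve in up to 2 points.
Then, reading off the gridlines: one y-axis crossing is at y = 2.
Finally, putting this together gives p.

x^2 + x*y + y - 2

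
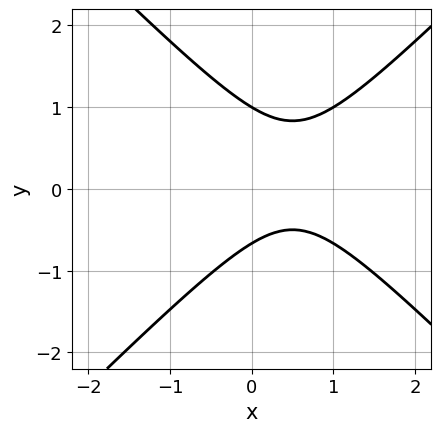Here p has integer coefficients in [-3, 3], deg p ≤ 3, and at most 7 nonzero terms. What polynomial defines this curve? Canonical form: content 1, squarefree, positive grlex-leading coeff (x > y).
3*x^2 - 3*y^2 - 3*x + y + 2

1. deg p = 2.
2. From the axis intercepts and sections: it crosses the y-axis at the gridline y = 1; it misses every integer gridline on the x-axis.
3. Solving for integer coefficients yields p as stated.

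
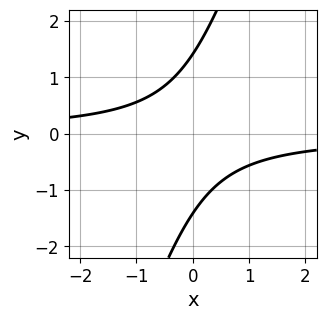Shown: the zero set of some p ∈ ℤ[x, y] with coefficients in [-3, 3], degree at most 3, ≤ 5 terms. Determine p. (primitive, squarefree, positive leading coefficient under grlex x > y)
3*x*y - y^2 + 2

(a) deg p = 2. A generic line meets the curve in up to 2 points.
(b) Reading off the gridlines: the curve avoids every integer x-axis point in the box.
(c) Putting this together gives p.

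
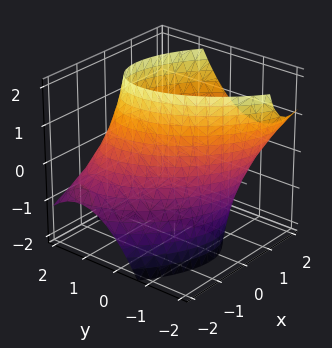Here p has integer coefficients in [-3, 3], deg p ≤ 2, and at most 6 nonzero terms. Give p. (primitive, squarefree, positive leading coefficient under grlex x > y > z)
1. Degree: the shape is more complex than any degree-1 surface, so deg p = 2.
2. Checking where it meets the axes: it misses every integer gridline on the z-axis.
3. Putting this together gives p.

x^2 + x*y - x*z + y^2 - 2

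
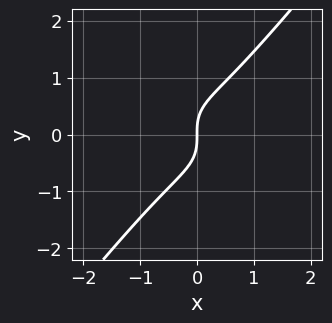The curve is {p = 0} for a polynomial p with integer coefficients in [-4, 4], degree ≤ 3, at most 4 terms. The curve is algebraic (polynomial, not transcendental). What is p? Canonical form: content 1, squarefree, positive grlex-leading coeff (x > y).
(a) Degree: a generic line meets the curve in up to 3 points, so deg p = 3.
(b) Observable constraints: one y-axis crossing is at y = 0; it meets the x-axis at x = 0 (among the integer gridlines).
(c) Fitting integer coefficients to these (and the overall shape) gives p.

2*x^3 + 3*x^2*y - 3*y^3 + 3*x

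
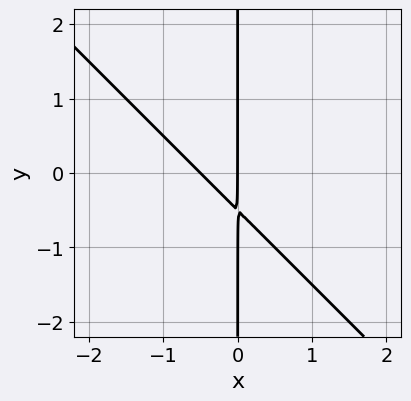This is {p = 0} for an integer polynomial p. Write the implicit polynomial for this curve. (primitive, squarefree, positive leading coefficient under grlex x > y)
2*x^2 + 2*x*y + x

1. deg p = 2.
2. Reading off the gridlines: one x-axis crossing is at x = 0; every point of the y-axis in the box is on the curve.
3. Together with the visible shape, these determine p as stated.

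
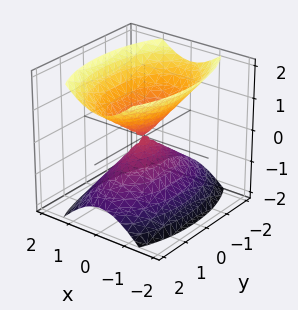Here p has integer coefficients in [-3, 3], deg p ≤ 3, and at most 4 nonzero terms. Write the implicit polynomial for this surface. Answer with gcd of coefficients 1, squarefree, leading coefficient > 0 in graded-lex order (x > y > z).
3*x^2 + y^2 - 2*z^2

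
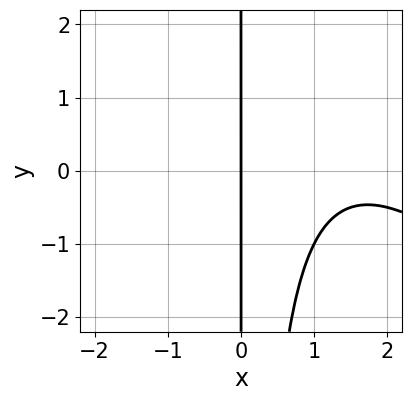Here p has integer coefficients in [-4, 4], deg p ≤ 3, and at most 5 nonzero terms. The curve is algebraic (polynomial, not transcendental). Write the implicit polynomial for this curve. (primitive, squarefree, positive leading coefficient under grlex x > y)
1. Degree: no degree-2 curve has this shape, so deg p = 3.
2. Against the integer gridlines: every point of the y-axis in the box is on the curve; it crosses the x-axis at the gridline x = 0.
3. These observations pin down the coefficients.

x^3 + x^2*y - 3*x^2 + 3*x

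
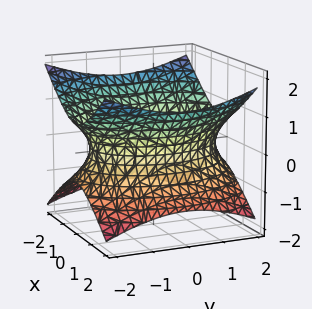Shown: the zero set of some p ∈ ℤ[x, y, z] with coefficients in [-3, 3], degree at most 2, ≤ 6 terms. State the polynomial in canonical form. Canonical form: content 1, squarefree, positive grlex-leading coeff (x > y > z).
2*x^2 + y^2 - 3*z^2 - 3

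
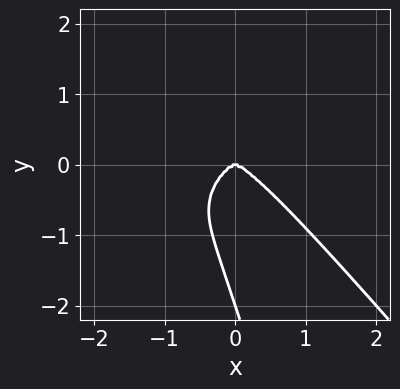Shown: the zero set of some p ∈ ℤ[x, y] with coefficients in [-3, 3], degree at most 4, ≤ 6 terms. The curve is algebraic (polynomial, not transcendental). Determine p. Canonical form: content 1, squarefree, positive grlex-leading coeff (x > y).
Degree: the shape is more complex than any degree-3 curve, so deg p = 4.
Reading off the gridlines: the y-axis gridline crossings are at y ∈ {-2, 0}; it meets the x-axis at x = 0 (among the integer gridlines).
Solving for integer coefficients yields p as stated.

3*x^4 + 3*x*y^3 + y^4 + 2*y^3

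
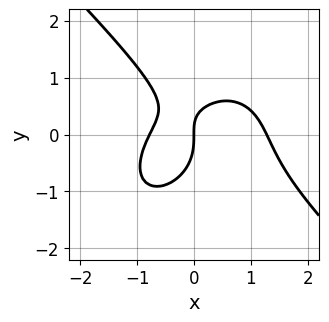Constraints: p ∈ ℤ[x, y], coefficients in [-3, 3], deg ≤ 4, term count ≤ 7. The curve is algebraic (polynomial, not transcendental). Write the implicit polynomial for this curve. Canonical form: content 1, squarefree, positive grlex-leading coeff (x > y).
2*x^3 + 2*y^3 - x^2 + 2*x*y - 2*x

First, deg p = 3.
Then, observable constraints: it meets the x-axis at x = 0 (among the integer gridlines); it crosses the y-axis at the gridline y = 0.
Finally, assembling these constraints gives the stated polynomial.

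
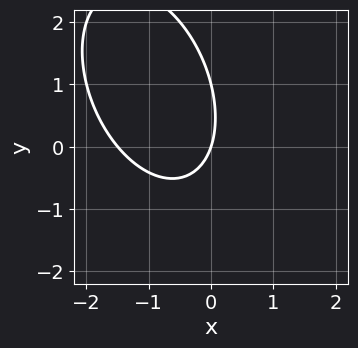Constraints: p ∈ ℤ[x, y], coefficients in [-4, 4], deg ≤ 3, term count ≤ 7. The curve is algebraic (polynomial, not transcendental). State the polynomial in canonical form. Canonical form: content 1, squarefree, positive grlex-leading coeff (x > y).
First, degree: a generic line meets the curve in up to 2 points, so deg p = 2.
Then, from the axis intercepts and sections: among the integer gridlines, it crosses the y-axis at y ∈ {0, 1}; it meets the x-axis at x = 0 (among the integer gridlines).
Finally, these observations pin down the coefficients.

2*x^2 + x*y + y^2 + 3*x - y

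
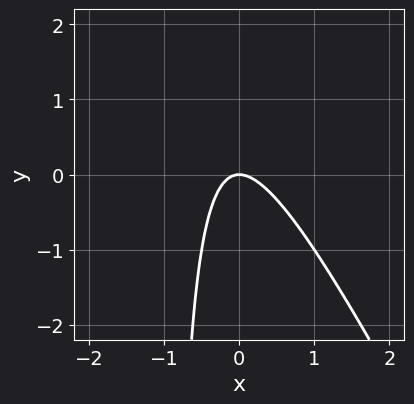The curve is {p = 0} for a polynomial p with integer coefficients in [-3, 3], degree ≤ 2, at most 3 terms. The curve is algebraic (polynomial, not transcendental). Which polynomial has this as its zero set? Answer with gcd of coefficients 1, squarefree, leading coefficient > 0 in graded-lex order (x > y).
(a) Degree: no degree-1 curve has this shape, so deg p = 2.
(b) From the visible intercepts: it crosses the x-axis at the gridline x = 0; it meets the y-axis at y = 0 (among the integer gridlines).
(c) Putting this together gives p.

2*x^2 + x*y + y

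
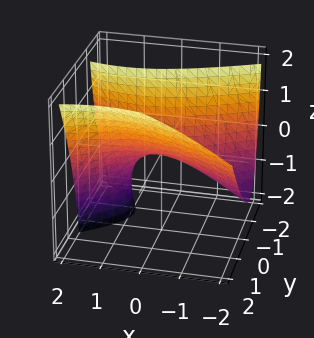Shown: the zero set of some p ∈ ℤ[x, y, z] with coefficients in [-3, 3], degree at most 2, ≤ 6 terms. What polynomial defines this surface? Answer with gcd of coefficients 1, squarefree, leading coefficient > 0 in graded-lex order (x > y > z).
x^2 - x*z - 3*y^2 + 2*y*z + 2*z

(a) Degree: no degree-1 surface has this shape, so deg p = 2.
(b) Checking where it meets the axes: one y-axis crossing is at y = 0; one z-axis crossing is at z = 0.
(c) Fitting integer coefficients to these (and the overall shape) gives p.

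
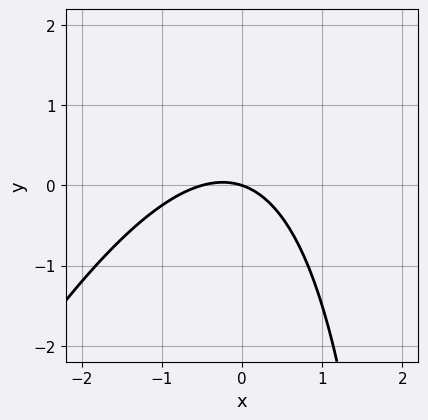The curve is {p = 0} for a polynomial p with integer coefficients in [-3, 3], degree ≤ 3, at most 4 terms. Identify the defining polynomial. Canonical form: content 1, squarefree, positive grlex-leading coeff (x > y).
Degree: the shape is more complex than any degree-1 curve, so deg p = 2.
Observable constraints: one y-axis crossing is at y = 0; one x-axis crossing is at x = 0.
Putting this together gives p.

2*x^2 - x*y + x + 3*y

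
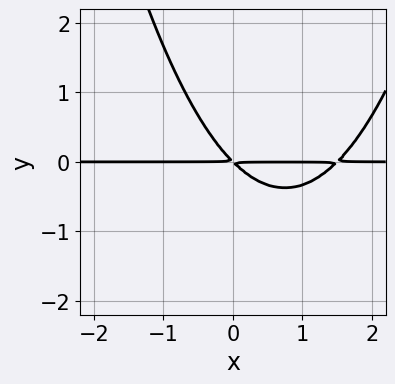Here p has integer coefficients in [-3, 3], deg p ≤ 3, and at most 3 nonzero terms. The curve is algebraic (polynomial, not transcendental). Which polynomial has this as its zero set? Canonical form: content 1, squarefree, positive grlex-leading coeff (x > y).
2*x^2*y - 3*x*y - 3*y^2

1. Degree: no degree-2 curve has this shape, so deg p = 3.
2. Against the integer gridlines: the visible x-axis segment lies entirely on the curve.
3. Solving for integer coefficients yields p as stated.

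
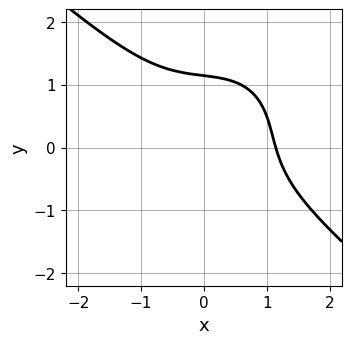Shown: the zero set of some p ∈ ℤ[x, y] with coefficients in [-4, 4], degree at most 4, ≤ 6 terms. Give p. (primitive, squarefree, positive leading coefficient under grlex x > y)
The degree is 3 — a generic line meets the curve in up to 3 points.
Matching integer coefficients to the picture gives p.

2*x^3 - x*y^2 + 2*y^3 + 2*x*y - 3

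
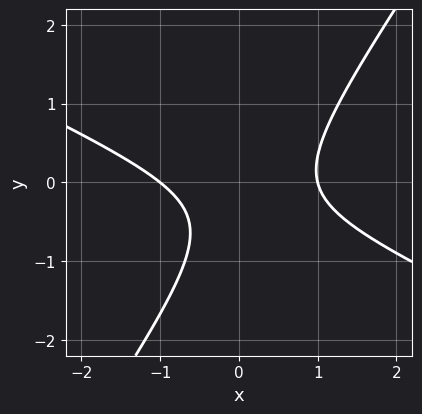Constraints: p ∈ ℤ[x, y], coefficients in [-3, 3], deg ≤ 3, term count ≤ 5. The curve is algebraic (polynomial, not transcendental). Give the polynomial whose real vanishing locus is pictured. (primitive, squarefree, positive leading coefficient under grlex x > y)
Degree: a generic line meets the curve in up to 2 points, so deg p = 2.
Checking where it meets the axes: it misses every integer gridline on the y-axis; the x-axis gridline crossings are at x ∈ {-1, 1}.
These observations pin down the coefficients.

2*x^2 + 3*x*y - 3*y^2 - 2*y - 2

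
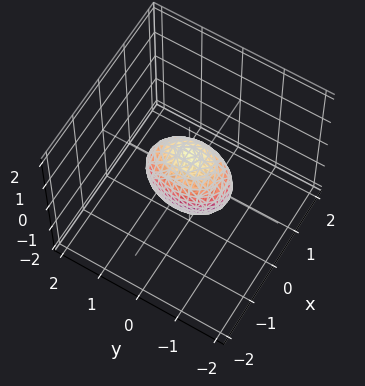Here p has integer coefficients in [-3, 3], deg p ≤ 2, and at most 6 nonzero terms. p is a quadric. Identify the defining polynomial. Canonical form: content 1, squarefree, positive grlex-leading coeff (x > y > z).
2*x^2 + y^2 + z^2 - 1

First, degree: a closed, bounded, convex surface; a quadric, so deg p = 2.
Next, symmetries: the z ↦ −z reflection is a symmetry, so z appears only in even powers; the x ↦ −x reflection is a symmetry, so x appears only in even powers; it's symmetric under y → −y, forcing even powers of y.
Next, against the integer gridlines: the y-axis gridline crossings are at y ∈ {-1, 1}; the z-axis gridline crossings are at z ∈ {-1, 1}.
Finally, matching integer coefficients to the picture gives p.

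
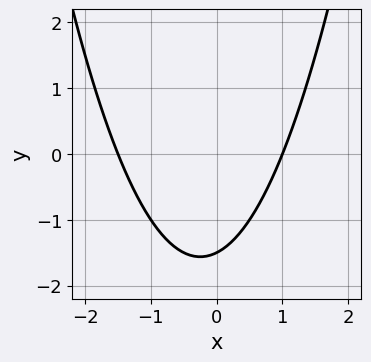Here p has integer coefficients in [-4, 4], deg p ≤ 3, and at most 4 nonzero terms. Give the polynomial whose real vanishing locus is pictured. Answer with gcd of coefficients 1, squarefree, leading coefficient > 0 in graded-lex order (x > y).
Degree: a generic line meets the curve in up to 2 points, so deg p = 2.
From the visible intercepts: one x-axis crossing is at x = 1.
Assembling these constraints gives the stated polynomial.

2*x^2 + x - 2*y - 3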